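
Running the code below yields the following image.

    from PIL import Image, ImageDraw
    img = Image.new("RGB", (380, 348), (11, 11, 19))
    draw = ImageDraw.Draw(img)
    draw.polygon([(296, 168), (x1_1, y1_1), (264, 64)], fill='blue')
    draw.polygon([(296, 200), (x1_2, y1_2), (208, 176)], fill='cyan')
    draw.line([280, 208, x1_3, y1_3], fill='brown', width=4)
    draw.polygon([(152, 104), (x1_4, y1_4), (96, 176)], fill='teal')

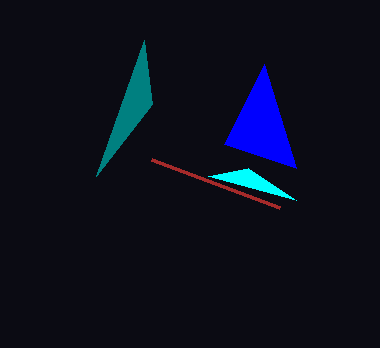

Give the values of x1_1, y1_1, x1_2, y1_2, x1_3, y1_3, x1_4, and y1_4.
x1_1 = 224
y1_1 = 144
x1_2 = 248
y1_2 = 168
x1_3 = 152
y1_3 = 160
x1_4 = 144
y1_4 = 40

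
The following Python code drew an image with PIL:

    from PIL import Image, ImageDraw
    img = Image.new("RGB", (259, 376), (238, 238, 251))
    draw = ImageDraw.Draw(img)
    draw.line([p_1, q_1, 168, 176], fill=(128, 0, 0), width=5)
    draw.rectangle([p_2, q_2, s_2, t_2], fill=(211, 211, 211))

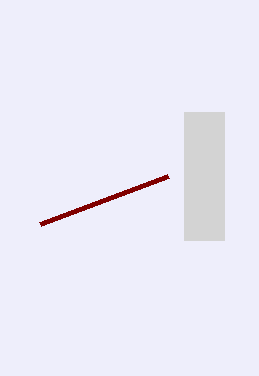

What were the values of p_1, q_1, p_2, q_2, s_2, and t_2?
p_1 = 40; q_1 = 224; p_2 = 184; q_2 = 112; s_2 = 224; t_2 = 240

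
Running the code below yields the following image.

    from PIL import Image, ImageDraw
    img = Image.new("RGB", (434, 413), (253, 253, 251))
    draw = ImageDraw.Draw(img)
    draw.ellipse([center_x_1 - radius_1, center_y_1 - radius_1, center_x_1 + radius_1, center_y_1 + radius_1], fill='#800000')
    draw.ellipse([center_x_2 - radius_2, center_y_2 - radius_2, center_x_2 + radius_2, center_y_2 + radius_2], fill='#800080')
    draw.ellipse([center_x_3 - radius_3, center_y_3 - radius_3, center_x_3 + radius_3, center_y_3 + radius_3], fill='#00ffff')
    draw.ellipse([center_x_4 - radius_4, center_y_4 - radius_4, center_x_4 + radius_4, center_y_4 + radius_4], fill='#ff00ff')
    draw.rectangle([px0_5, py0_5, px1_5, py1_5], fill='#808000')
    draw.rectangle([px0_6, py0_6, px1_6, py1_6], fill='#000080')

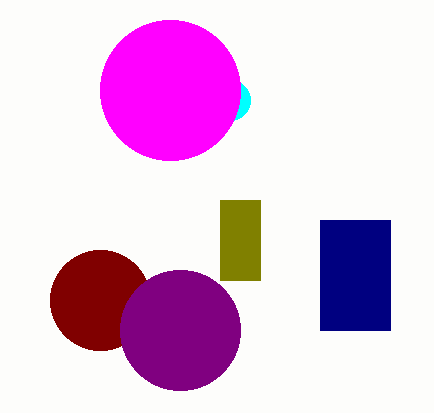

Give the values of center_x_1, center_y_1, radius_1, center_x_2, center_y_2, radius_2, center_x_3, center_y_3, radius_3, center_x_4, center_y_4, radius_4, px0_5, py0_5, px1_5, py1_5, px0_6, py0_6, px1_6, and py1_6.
center_x_1 = 100
center_y_1 = 300
radius_1 = 50
center_x_2 = 180
center_y_2 = 330
radius_2 = 60
center_x_3 = 230
center_y_3 = 100
radius_3 = 20
center_x_4 = 170
center_y_4 = 90
radius_4 = 70
px0_5 = 220
py0_5 = 200
px1_5 = 260
py1_5 = 280
px0_6 = 320
py0_6 = 220
px1_6 = 390
py1_6 = 330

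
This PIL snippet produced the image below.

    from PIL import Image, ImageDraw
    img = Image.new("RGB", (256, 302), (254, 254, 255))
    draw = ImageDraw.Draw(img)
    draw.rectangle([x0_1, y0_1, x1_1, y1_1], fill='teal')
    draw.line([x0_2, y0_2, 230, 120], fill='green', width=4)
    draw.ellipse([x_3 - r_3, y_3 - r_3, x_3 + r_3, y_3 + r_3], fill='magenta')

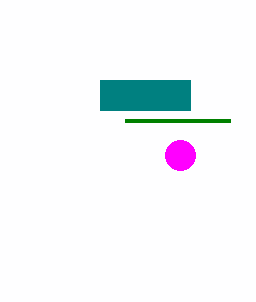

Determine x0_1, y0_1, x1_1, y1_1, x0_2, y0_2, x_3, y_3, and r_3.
x0_1 = 100, y0_1 = 80, x1_1 = 190, y1_1 = 110, x0_2 = 125, y0_2 = 120, x_3 = 180, y_3 = 155, r_3 = 15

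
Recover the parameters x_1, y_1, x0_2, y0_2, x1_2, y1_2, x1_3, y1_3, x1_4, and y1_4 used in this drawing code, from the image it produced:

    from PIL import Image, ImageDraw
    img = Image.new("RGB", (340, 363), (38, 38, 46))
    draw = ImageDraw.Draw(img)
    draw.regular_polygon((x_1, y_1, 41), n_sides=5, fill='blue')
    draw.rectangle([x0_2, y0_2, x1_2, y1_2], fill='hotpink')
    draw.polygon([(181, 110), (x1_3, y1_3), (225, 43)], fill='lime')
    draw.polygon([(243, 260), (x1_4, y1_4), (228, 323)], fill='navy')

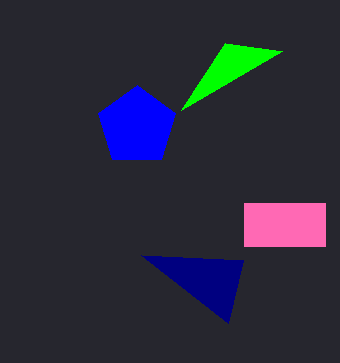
x_1 = 137; y_1 = 126; x0_2 = 244; y0_2 = 203; x1_2 = 325; y1_2 = 246; x1_3 = 282; y1_3 = 51; x1_4 = 141; y1_4 = 255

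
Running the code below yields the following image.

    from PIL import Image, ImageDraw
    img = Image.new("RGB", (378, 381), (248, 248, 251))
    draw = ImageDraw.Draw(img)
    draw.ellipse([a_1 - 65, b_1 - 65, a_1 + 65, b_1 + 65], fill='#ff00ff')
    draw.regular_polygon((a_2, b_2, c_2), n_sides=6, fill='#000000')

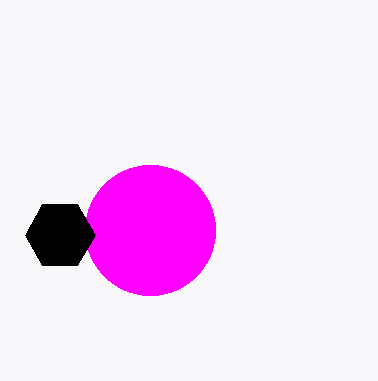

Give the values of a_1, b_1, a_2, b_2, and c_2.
a_1 = 150; b_1 = 230; a_2 = 60; b_2 = 235; c_2 = 35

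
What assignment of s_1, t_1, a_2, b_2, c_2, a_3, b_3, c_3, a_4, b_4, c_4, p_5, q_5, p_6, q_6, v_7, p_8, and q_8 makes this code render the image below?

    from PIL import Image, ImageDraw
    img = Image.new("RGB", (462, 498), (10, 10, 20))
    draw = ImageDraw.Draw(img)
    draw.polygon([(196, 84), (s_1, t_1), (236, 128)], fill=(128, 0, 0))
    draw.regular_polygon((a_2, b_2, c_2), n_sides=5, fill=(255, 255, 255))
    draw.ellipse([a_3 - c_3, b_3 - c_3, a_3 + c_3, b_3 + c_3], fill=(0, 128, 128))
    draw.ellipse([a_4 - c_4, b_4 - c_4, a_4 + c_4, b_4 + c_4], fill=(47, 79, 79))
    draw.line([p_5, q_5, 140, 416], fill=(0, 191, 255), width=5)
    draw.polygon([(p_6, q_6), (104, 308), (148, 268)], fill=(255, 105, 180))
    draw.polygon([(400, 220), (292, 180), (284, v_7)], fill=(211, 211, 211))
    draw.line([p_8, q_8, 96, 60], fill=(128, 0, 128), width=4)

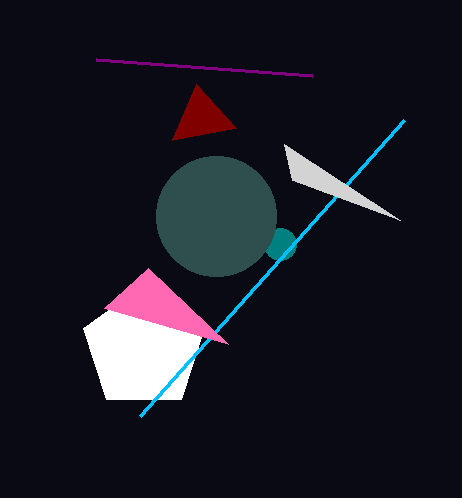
s_1 = 172
t_1 = 140
a_2 = 144
b_2 = 348
c_2 = 64
a_3 = 280
b_3 = 244
c_3 = 16
a_4 = 216
b_4 = 216
c_4 = 60
p_5 = 404
q_5 = 120
p_6 = 228
q_6 = 344
v_7 = 144
p_8 = 312
q_8 = 76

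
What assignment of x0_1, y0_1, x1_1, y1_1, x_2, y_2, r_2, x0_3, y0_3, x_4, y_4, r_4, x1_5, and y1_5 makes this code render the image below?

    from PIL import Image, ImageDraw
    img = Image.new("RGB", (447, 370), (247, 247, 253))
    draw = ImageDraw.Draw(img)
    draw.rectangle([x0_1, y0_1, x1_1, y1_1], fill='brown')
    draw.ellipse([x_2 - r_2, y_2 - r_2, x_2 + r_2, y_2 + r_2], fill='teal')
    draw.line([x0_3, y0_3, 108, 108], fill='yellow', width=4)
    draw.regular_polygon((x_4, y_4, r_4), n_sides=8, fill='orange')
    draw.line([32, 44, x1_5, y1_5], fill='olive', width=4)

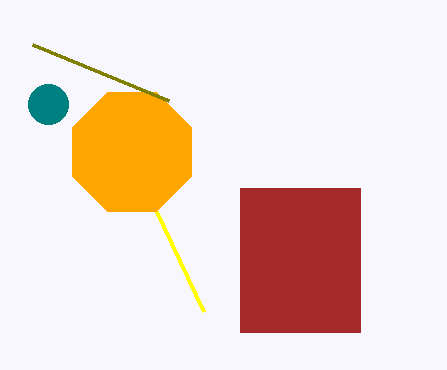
x0_1 = 240
y0_1 = 188
x1_1 = 360
y1_1 = 332
x_2 = 48
y_2 = 104
r_2 = 20
x0_3 = 204
y0_3 = 312
x_4 = 132
y_4 = 152
r_4 = 64
x1_5 = 168
y1_5 = 100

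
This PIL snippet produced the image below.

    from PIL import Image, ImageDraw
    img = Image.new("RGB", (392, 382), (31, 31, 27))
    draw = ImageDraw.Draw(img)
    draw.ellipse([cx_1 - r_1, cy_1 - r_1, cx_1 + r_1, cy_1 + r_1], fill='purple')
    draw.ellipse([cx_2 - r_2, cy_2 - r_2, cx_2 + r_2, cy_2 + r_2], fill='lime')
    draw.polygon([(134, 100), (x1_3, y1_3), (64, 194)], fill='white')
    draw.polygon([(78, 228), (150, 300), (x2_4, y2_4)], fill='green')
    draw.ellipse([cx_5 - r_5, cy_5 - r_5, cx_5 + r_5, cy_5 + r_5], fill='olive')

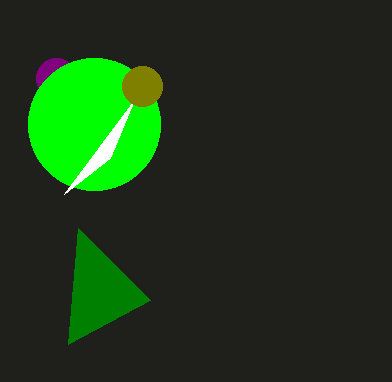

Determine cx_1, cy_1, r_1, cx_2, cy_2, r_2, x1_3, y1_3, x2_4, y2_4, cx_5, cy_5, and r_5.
cx_1 = 56; cy_1 = 78; r_1 = 20; cx_2 = 94; cy_2 = 124; r_2 = 66; x1_3 = 110; y1_3 = 158; x2_4 = 68; y2_4 = 344; cx_5 = 142; cy_5 = 86; r_5 = 20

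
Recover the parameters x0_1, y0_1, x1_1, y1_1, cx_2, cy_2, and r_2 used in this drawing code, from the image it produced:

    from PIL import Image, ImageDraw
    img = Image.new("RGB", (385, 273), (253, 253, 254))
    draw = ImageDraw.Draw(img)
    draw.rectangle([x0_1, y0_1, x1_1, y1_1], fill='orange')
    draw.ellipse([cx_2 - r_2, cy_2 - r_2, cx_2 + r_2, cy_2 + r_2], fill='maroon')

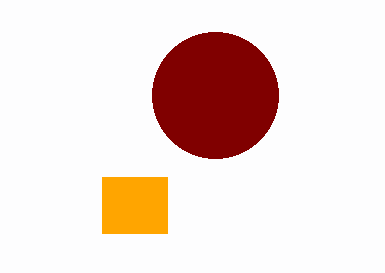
x0_1 = 102
y0_1 = 177
x1_1 = 167
y1_1 = 233
cx_2 = 215
cy_2 = 95
r_2 = 63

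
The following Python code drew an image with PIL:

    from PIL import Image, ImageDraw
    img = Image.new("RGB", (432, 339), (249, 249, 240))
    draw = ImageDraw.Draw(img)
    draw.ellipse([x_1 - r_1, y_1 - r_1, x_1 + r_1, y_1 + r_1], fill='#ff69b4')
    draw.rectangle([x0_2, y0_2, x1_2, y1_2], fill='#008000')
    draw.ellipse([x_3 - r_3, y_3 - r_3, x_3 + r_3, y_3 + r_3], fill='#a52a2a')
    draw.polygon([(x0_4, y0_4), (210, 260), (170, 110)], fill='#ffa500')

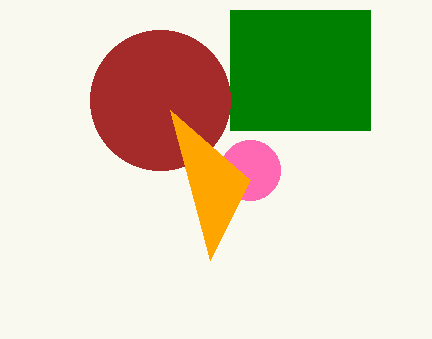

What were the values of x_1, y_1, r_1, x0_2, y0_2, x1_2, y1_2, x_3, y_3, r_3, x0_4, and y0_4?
x_1 = 250; y_1 = 170; r_1 = 30; x0_2 = 230; y0_2 = 10; x1_2 = 370; y1_2 = 130; x_3 = 160; y_3 = 100; r_3 = 70; x0_4 = 250; y0_4 = 180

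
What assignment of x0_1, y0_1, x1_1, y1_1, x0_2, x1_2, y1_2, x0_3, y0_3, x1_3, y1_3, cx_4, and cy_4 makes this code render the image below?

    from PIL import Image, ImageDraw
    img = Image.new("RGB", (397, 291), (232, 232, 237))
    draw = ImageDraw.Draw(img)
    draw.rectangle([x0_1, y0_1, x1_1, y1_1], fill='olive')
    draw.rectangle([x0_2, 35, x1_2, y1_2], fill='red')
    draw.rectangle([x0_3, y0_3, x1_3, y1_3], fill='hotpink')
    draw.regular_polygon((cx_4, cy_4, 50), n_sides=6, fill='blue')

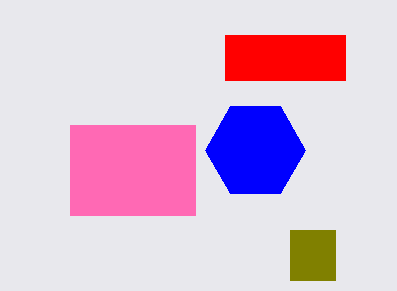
x0_1 = 290; y0_1 = 230; x1_1 = 335; y1_1 = 280; x0_2 = 225; x1_2 = 345; y1_2 = 80; x0_3 = 70; y0_3 = 125; x1_3 = 195; y1_3 = 215; cx_4 = 255; cy_4 = 150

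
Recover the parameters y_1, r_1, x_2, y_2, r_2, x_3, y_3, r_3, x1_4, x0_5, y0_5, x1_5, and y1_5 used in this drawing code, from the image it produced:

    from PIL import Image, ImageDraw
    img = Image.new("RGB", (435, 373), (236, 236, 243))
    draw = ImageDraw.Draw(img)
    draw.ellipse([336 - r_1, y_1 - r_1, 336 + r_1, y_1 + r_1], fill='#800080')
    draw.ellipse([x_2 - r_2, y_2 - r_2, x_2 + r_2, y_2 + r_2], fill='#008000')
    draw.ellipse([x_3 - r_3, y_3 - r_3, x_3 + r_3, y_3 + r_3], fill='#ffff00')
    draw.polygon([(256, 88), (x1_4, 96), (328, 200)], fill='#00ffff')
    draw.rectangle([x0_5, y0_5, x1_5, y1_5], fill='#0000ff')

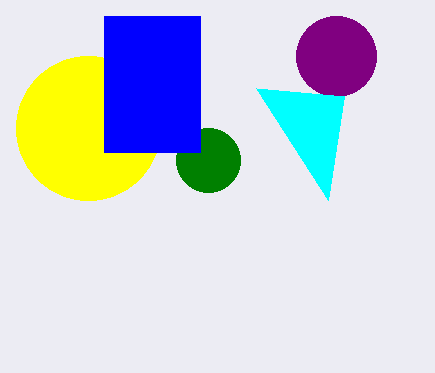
y_1 = 56; r_1 = 40; x_2 = 208; y_2 = 160; r_2 = 32; x_3 = 88; y_3 = 128; r_3 = 72; x1_4 = 344; x0_5 = 104; y0_5 = 16; x1_5 = 200; y1_5 = 152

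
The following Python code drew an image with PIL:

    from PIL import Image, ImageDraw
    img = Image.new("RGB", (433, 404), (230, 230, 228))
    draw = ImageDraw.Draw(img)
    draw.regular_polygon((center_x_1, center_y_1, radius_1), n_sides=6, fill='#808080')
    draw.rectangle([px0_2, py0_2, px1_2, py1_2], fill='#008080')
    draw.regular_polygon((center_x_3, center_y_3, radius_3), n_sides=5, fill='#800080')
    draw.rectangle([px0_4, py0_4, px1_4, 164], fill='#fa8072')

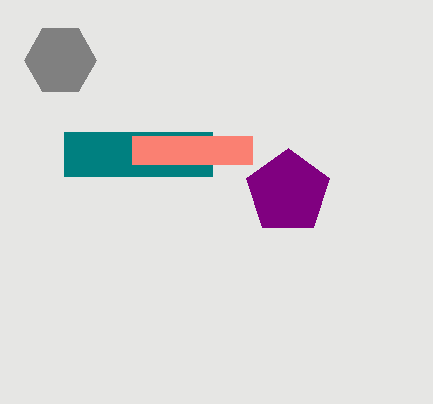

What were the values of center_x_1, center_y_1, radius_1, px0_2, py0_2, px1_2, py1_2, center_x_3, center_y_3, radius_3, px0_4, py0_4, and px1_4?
center_x_1 = 60
center_y_1 = 60
radius_1 = 36
px0_2 = 64
py0_2 = 132
px1_2 = 212
py1_2 = 176
center_x_3 = 288
center_y_3 = 192
radius_3 = 44
px0_4 = 132
py0_4 = 136
px1_4 = 252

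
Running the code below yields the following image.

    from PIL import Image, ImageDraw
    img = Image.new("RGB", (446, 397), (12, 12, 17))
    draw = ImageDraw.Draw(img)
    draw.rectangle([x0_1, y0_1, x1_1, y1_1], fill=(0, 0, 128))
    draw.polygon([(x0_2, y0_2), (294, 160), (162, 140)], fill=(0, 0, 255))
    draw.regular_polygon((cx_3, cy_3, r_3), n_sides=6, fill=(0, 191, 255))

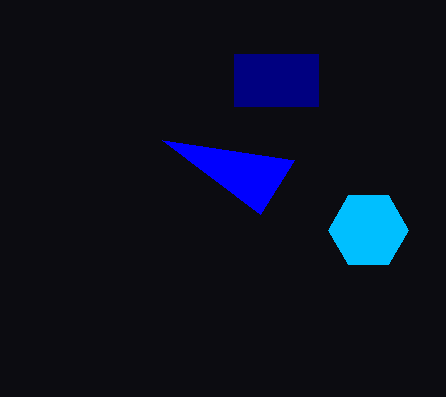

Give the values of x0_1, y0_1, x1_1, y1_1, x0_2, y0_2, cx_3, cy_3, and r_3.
x0_1 = 234, y0_1 = 54, x1_1 = 318, y1_1 = 106, x0_2 = 260, y0_2 = 214, cx_3 = 368, cy_3 = 230, r_3 = 40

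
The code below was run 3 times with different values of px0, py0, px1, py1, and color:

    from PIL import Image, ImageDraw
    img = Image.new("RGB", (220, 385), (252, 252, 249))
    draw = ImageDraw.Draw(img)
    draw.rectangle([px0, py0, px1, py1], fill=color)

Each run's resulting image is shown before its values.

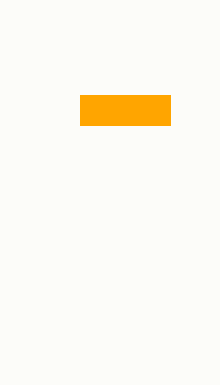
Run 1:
px0 = 80
py0 = 95
px1 = 170
py1 = 125
color = 'orange'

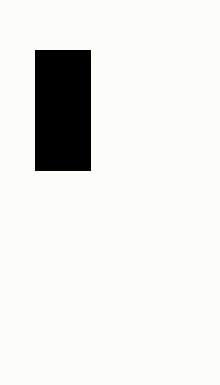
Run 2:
px0 = 35
py0 = 50
px1 = 90
py1 = 170
color = 'black'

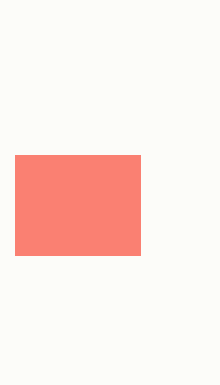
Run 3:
px0 = 15; py0 = 155; px1 = 140; py1 = 255; color = 'salmon'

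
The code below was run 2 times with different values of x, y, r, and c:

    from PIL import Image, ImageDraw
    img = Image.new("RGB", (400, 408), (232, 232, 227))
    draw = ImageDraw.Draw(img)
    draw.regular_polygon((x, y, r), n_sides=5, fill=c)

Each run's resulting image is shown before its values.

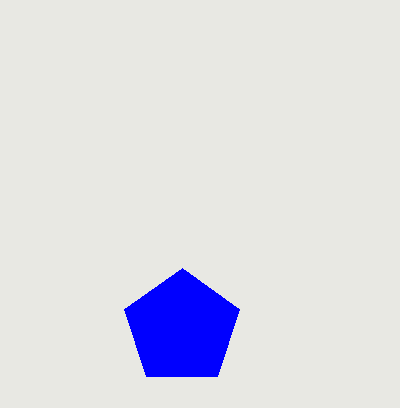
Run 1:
x = 182, y = 328, r = 60, c = 'blue'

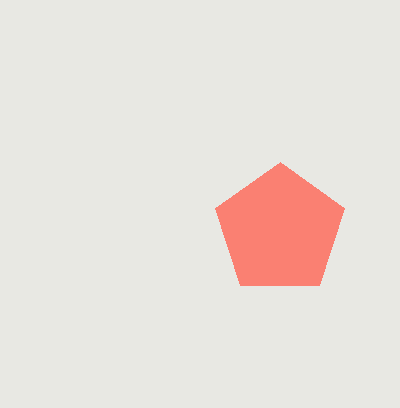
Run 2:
x = 280
y = 230
r = 68
c = 'salmon'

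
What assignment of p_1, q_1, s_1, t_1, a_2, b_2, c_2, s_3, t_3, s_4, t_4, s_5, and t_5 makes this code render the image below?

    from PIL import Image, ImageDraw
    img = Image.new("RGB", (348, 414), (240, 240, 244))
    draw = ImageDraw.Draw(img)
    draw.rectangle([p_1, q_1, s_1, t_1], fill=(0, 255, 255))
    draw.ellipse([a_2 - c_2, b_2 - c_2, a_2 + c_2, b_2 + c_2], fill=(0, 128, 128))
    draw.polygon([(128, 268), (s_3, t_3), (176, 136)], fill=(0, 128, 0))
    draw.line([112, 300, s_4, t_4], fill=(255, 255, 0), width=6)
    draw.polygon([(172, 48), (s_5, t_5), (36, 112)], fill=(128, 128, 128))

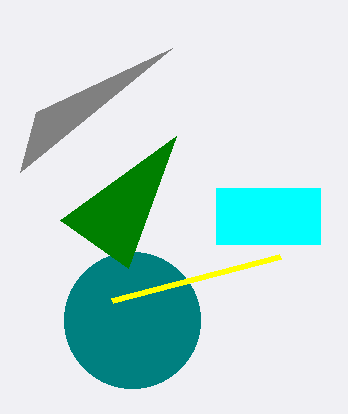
p_1 = 216
q_1 = 188
s_1 = 320
t_1 = 244
a_2 = 132
b_2 = 320
c_2 = 68
s_3 = 60
t_3 = 220
s_4 = 280
t_4 = 256
s_5 = 20
t_5 = 172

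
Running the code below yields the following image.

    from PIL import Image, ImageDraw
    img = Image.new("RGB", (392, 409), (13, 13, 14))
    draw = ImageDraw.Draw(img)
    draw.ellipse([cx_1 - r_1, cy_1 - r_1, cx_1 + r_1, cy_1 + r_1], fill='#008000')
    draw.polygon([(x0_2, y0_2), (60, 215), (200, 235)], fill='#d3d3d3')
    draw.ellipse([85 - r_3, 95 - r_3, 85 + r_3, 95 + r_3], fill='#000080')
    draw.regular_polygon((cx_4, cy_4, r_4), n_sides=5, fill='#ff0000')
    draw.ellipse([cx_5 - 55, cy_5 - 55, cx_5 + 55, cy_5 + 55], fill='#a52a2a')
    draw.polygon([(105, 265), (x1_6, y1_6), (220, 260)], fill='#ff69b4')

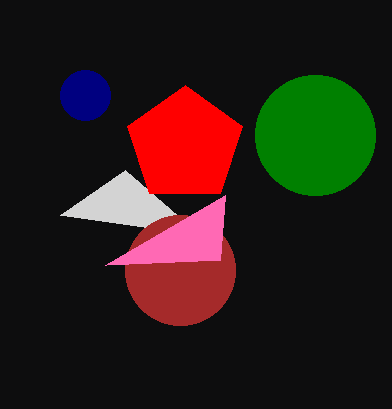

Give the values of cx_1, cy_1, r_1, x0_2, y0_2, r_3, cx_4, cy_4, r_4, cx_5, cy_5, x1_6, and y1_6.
cx_1 = 315; cy_1 = 135; r_1 = 60; x0_2 = 125; y0_2 = 170; r_3 = 25; cx_4 = 185; cy_4 = 145; r_4 = 60; cx_5 = 180; cy_5 = 270; x1_6 = 225; y1_6 = 195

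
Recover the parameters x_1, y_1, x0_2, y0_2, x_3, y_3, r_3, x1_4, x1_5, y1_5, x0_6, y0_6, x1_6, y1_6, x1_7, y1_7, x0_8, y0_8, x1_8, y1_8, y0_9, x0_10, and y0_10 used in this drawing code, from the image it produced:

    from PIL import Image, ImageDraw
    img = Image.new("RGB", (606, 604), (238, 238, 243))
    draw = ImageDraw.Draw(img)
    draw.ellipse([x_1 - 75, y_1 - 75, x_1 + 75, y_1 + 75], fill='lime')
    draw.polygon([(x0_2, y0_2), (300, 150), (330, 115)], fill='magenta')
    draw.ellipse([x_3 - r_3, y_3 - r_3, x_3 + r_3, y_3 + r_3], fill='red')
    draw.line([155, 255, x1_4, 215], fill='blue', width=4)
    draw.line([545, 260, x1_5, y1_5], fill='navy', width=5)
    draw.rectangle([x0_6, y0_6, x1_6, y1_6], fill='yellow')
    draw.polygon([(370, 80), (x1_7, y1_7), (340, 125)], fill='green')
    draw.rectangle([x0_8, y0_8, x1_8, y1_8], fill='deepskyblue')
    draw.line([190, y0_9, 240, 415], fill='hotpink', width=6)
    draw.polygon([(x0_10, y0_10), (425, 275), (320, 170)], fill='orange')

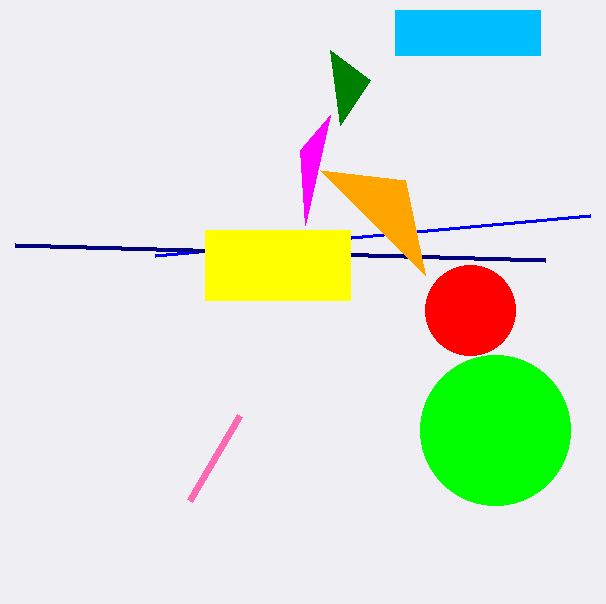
x_1 = 495, y_1 = 430, x0_2 = 305, y0_2 = 225, x_3 = 470, y_3 = 310, r_3 = 45, x1_4 = 590, x1_5 = 15, y1_5 = 245, x0_6 = 205, y0_6 = 230, x1_6 = 350, y1_6 = 300, x1_7 = 330, y1_7 = 50, x0_8 = 395, y0_8 = 10, x1_8 = 540, y1_8 = 55, y0_9 = 500, x0_10 = 405, y0_10 = 180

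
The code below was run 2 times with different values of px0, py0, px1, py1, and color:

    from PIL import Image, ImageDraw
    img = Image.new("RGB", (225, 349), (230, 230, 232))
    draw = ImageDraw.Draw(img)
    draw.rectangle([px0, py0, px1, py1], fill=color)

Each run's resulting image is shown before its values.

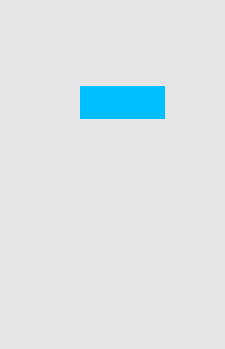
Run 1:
px0 = 80
py0 = 86
px1 = 164
py1 = 118
color = 'deepskyblue'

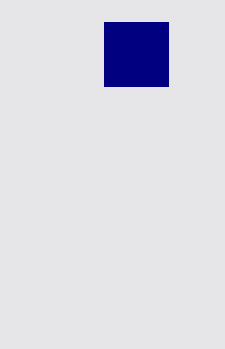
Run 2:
px0 = 104
py0 = 22
px1 = 168
py1 = 86
color = 'navy'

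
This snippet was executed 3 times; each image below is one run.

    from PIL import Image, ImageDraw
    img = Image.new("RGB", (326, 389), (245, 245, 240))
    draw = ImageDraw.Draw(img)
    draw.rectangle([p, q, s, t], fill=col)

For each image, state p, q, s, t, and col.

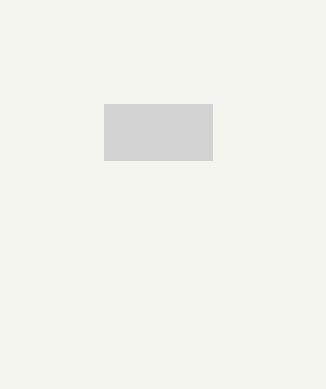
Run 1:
p = 104
q = 104
s = 212
t = 160
col = 'lightgray'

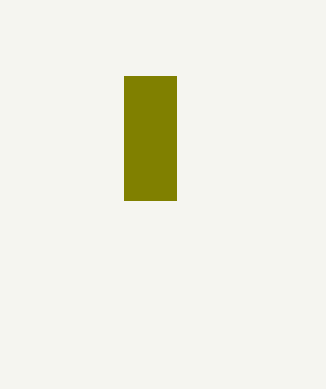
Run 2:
p = 124, q = 76, s = 176, t = 200, col = 'olive'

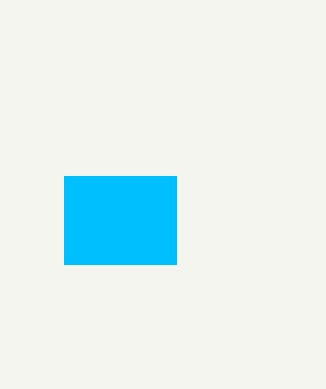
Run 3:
p = 64, q = 176, s = 176, t = 264, col = 'deepskyblue'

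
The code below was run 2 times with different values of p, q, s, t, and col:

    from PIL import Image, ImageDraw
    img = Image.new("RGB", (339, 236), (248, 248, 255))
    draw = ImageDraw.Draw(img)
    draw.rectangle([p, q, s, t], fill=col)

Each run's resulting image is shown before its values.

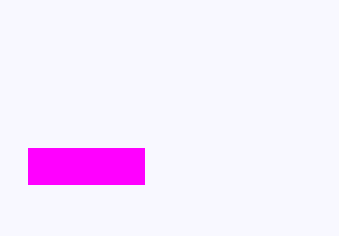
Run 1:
p = 28
q = 148
s = 144
t = 184
col = 'magenta'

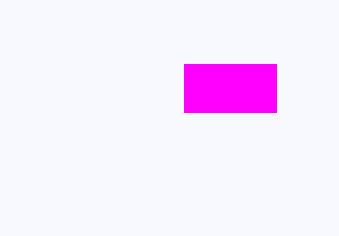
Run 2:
p = 184; q = 64; s = 276; t = 112; col = 'magenta'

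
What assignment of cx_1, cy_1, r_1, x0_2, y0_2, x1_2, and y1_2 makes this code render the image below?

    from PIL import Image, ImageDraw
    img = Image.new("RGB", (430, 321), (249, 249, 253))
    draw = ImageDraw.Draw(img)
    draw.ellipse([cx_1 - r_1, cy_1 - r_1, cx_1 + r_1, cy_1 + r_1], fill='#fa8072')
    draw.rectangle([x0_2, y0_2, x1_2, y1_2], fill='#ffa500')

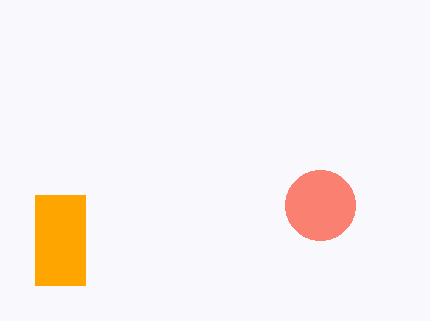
cx_1 = 320, cy_1 = 205, r_1 = 35, x0_2 = 35, y0_2 = 195, x1_2 = 85, y1_2 = 285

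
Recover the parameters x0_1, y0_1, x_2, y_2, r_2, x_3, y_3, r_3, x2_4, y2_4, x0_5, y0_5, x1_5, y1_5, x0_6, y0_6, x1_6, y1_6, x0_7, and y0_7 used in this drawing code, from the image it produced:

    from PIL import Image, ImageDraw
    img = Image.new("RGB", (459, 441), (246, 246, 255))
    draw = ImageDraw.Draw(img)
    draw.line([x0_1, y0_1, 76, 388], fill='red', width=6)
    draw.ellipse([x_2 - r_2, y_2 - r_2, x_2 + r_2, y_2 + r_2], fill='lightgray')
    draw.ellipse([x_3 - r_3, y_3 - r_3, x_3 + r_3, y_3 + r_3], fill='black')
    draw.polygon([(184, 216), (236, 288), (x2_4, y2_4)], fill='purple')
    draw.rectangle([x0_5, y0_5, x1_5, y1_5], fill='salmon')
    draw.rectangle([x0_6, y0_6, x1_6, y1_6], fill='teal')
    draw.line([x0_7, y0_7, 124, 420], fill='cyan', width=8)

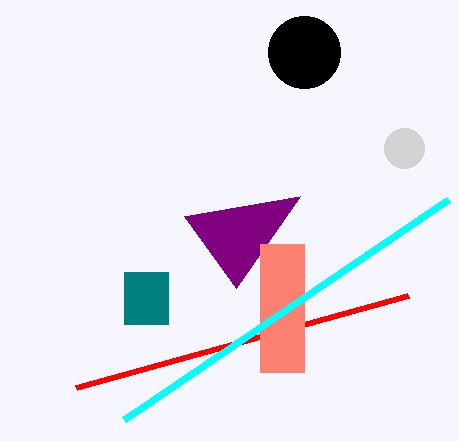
x0_1 = 408
y0_1 = 296
x_2 = 404
y_2 = 148
r_2 = 20
x_3 = 304
y_3 = 52
r_3 = 36
x2_4 = 300
y2_4 = 196
x0_5 = 260
y0_5 = 244
x1_5 = 304
y1_5 = 372
x0_6 = 124
y0_6 = 272
x1_6 = 168
y1_6 = 324
x0_7 = 448
y0_7 = 200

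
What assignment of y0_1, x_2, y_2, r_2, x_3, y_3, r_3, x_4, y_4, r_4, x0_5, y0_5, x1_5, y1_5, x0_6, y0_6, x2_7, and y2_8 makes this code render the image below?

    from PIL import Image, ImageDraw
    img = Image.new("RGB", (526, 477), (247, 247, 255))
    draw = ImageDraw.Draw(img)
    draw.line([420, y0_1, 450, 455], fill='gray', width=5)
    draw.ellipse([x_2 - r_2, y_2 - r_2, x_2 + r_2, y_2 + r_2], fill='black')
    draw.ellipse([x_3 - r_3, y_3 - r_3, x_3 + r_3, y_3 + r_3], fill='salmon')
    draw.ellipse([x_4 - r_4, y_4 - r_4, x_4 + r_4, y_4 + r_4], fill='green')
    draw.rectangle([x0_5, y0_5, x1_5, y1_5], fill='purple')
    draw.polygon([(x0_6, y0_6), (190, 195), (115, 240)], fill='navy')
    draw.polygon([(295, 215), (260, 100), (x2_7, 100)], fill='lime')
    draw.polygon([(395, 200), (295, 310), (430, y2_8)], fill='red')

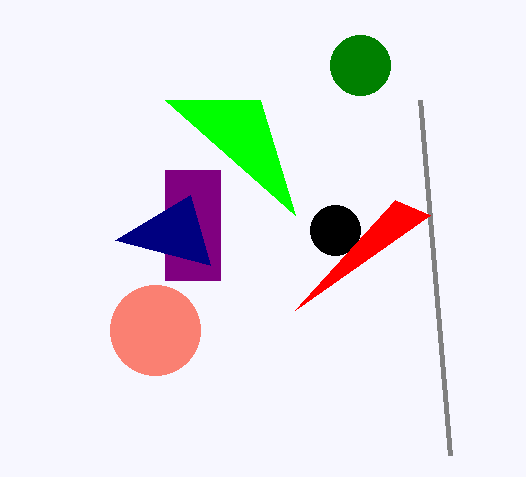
y0_1 = 100
x_2 = 335
y_2 = 230
r_2 = 25
x_3 = 155
y_3 = 330
r_3 = 45
x_4 = 360
y_4 = 65
r_4 = 30
x0_5 = 165
y0_5 = 170
x1_5 = 220
y1_5 = 280
x0_6 = 210
y0_6 = 265
x2_7 = 165
y2_8 = 215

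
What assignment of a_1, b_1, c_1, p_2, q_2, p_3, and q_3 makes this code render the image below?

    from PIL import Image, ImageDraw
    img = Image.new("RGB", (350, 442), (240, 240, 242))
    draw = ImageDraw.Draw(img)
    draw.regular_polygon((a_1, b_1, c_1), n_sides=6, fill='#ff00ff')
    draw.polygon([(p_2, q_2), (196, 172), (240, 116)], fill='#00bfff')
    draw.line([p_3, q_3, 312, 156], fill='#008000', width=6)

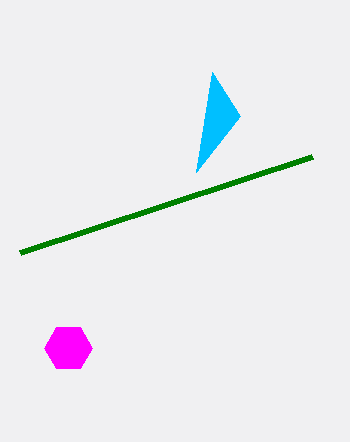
a_1 = 68, b_1 = 348, c_1 = 24, p_2 = 212, q_2 = 72, p_3 = 20, q_3 = 252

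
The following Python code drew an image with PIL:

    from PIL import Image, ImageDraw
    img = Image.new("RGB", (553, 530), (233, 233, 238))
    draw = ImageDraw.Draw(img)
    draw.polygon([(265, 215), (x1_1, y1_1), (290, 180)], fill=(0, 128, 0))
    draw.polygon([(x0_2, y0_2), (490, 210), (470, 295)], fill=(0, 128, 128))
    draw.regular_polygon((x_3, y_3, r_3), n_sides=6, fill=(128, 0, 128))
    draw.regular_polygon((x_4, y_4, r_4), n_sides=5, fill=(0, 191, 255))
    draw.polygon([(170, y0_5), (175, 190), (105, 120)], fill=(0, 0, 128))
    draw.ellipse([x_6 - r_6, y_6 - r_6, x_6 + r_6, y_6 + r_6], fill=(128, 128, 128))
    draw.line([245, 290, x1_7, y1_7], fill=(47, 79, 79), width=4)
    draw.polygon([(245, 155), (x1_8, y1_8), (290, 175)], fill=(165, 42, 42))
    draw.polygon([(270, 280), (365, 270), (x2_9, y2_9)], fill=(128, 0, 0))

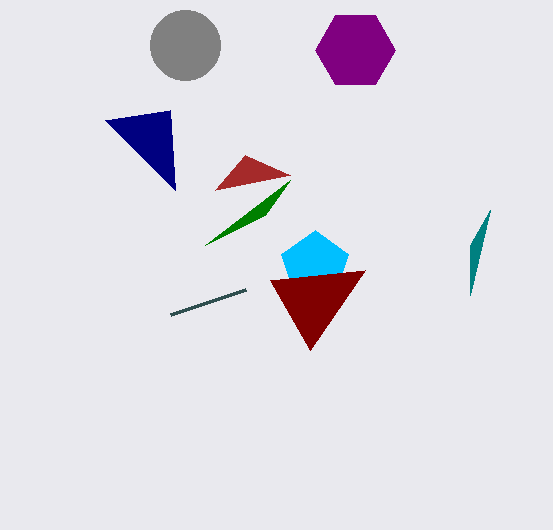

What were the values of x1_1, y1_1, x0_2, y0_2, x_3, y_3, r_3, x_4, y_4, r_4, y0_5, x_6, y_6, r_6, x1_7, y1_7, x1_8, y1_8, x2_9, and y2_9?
x1_1 = 205, y1_1 = 245, x0_2 = 470, y0_2 = 245, x_3 = 355, y_3 = 50, r_3 = 40, x_4 = 315, y_4 = 265, r_4 = 35, y0_5 = 110, x_6 = 185, y_6 = 45, r_6 = 35, x1_7 = 170, y1_7 = 315, x1_8 = 215, y1_8 = 190, x2_9 = 310, y2_9 = 350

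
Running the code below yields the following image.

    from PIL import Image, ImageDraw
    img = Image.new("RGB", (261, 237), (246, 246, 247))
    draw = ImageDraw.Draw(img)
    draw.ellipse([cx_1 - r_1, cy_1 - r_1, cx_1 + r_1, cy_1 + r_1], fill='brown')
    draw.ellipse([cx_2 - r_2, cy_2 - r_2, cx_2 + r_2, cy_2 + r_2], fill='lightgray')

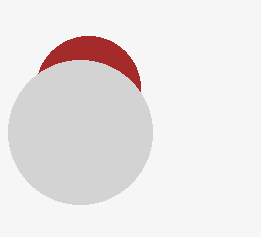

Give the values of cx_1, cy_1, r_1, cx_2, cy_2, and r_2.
cx_1 = 88
cy_1 = 88
r_1 = 52
cx_2 = 80
cy_2 = 132
r_2 = 72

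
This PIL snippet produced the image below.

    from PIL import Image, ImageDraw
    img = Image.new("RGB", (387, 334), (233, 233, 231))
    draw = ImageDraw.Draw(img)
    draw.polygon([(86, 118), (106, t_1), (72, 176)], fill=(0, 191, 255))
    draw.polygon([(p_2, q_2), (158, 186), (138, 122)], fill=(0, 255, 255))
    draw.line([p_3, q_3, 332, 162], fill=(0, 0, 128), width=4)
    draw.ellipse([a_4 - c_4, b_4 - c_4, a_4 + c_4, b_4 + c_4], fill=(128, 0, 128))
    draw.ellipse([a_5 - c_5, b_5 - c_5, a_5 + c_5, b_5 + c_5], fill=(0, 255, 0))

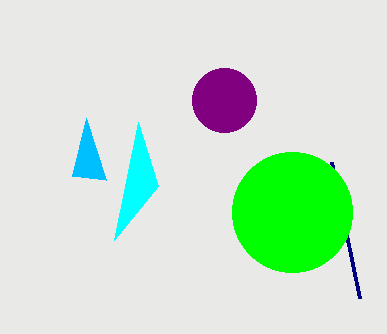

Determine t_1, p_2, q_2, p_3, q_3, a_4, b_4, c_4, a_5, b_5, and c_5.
t_1 = 180; p_2 = 114; q_2 = 240; p_3 = 360; q_3 = 298; a_4 = 224; b_4 = 100; c_4 = 32; a_5 = 292; b_5 = 212; c_5 = 60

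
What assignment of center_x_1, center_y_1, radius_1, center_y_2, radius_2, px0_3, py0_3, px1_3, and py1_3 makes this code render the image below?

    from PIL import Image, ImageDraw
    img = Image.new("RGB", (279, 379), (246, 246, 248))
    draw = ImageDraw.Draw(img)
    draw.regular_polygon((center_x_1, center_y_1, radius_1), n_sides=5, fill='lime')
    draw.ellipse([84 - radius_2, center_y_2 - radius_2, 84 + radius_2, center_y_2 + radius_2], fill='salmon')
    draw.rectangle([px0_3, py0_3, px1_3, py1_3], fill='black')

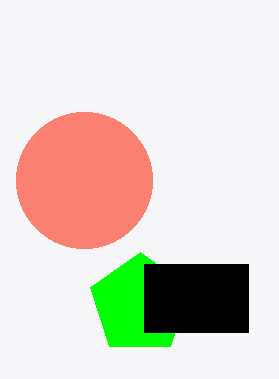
center_x_1 = 140; center_y_1 = 304; radius_1 = 52; center_y_2 = 180; radius_2 = 68; px0_3 = 144; py0_3 = 264; px1_3 = 248; py1_3 = 332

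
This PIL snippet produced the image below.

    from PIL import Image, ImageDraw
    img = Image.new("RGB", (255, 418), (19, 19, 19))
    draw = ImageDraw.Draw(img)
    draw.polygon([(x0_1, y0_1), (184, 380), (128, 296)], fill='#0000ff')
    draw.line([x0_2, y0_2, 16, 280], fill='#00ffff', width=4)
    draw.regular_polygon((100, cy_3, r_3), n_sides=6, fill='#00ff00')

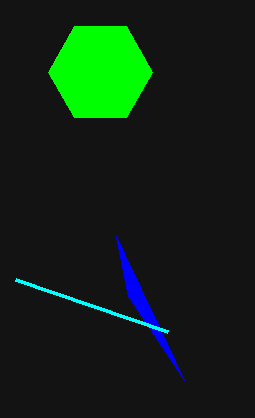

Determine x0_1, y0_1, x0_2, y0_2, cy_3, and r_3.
x0_1 = 116; y0_1 = 236; x0_2 = 168; y0_2 = 332; cy_3 = 72; r_3 = 52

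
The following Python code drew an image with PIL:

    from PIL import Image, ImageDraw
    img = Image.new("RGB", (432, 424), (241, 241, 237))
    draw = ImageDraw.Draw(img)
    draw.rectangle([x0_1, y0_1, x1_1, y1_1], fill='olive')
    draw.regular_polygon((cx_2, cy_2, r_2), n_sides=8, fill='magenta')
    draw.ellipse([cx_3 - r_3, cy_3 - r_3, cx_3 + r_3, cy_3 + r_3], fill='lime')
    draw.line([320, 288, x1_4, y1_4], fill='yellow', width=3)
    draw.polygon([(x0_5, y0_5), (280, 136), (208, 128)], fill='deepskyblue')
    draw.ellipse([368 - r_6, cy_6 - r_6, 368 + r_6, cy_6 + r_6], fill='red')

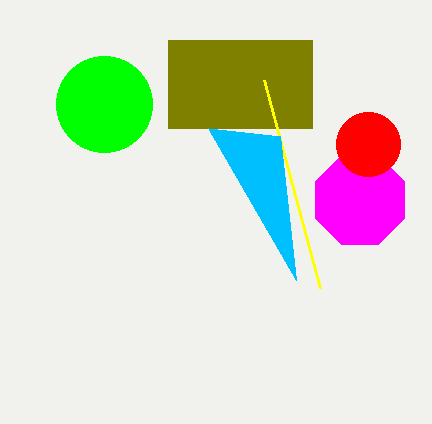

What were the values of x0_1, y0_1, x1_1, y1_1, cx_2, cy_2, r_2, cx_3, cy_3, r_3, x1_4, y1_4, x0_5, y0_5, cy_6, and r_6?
x0_1 = 168; y0_1 = 40; x1_1 = 312; y1_1 = 128; cx_2 = 360; cy_2 = 200; r_2 = 48; cx_3 = 104; cy_3 = 104; r_3 = 48; x1_4 = 264; y1_4 = 80; x0_5 = 296; y0_5 = 280; cy_6 = 144; r_6 = 32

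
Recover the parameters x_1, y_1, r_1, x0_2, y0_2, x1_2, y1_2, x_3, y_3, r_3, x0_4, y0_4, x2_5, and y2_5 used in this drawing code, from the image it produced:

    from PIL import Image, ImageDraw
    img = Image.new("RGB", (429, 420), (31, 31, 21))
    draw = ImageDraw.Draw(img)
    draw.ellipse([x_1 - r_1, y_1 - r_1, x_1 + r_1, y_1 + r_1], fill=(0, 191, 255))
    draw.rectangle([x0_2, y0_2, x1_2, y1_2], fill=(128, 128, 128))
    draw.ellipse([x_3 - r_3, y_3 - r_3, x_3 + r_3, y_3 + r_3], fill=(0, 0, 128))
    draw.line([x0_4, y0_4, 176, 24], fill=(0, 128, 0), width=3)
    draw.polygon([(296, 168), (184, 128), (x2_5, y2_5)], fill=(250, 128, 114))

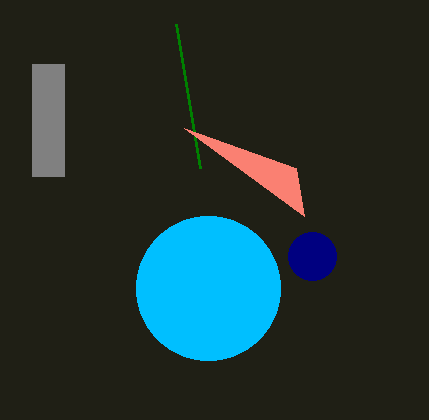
x_1 = 208; y_1 = 288; r_1 = 72; x0_2 = 32; y0_2 = 64; x1_2 = 64; y1_2 = 176; x_3 = 312; y_3 = 256; r_3 = 24; x0_4 = 200; y0_4 = 168; x2_5 = 304; y2_5 = 216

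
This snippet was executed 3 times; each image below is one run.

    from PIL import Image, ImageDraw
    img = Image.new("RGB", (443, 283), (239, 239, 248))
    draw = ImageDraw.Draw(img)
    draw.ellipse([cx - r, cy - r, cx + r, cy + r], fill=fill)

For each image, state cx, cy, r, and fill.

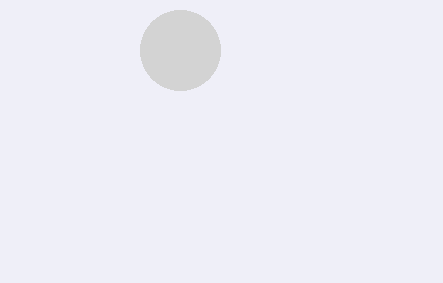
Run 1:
cx = 180; cy = 50; r = 40; fill = 'lightgray'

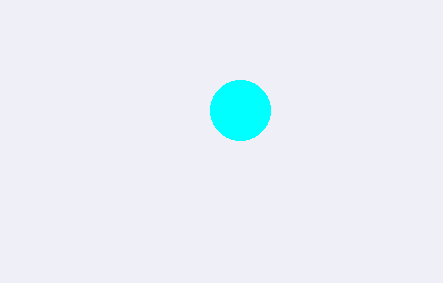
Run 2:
cx = 240; cy = 110; r = 30; fill = 'cyan'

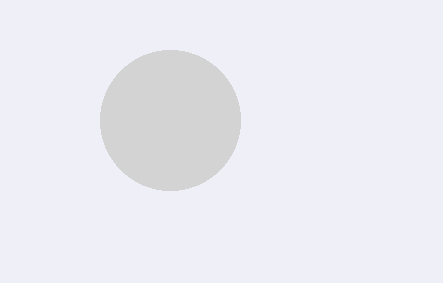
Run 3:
cx = 170, cy = 120, r = 70, fill = 'lightgray'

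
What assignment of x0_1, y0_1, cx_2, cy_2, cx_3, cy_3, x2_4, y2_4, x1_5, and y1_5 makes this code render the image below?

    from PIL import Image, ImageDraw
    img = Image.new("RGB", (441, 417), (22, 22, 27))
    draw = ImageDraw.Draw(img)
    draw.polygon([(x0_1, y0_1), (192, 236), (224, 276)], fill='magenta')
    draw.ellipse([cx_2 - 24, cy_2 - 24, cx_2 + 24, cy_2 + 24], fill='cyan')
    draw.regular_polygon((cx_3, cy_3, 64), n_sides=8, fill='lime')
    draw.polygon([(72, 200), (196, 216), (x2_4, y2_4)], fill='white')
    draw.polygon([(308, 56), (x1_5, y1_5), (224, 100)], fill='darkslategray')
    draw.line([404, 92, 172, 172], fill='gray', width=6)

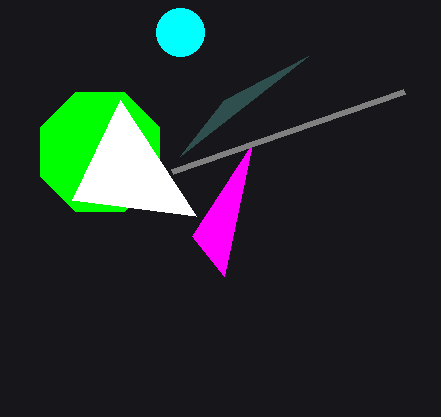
x0_1 = 252
y0_1 = 144
cx_2 = 180
cy_2 = 32
cx_3 = 100
cy_3 = 152
x2_4 = 120
y2_4 = 100
x1_5 = 180
y1_5 = 156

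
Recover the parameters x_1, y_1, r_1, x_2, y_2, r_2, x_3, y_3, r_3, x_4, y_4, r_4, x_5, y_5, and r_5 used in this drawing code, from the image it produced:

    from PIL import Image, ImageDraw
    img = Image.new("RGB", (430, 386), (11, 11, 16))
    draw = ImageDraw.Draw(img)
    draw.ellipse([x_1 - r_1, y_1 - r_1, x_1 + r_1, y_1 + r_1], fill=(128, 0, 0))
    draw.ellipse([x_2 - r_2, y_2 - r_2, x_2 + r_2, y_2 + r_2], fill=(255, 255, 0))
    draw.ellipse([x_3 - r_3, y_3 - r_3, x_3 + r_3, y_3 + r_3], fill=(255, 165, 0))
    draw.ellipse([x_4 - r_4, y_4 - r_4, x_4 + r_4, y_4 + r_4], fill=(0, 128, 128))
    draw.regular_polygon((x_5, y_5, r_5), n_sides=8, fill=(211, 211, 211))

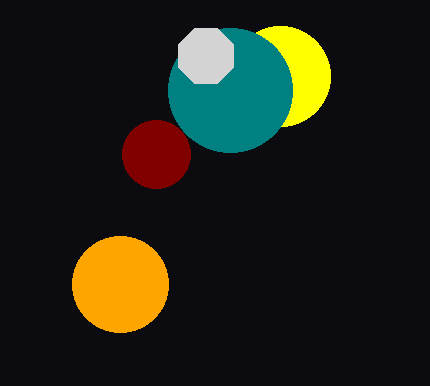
x_1 = 156
y_1 = 154
r_1 = 34
x_2 = 280
y_2 = 76
r_2 = 50
x_3 = 120
y_3 = 284
r_3 = 48
x_4 = 230
y_4 = 90
r_4 = 62
x_5 = 206
y_5 = 56
r_5 = 30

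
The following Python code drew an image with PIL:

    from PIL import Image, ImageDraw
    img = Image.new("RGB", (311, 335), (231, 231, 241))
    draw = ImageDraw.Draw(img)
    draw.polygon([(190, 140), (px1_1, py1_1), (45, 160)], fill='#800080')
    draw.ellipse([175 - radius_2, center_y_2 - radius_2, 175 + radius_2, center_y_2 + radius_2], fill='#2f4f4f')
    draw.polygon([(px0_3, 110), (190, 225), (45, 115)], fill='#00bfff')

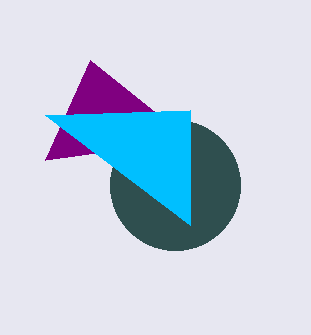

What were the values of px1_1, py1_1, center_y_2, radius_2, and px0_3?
px1_1 = 90; py1_1 = 60; center_y_2 = 185; radius_2 = 65; px0_3 = 190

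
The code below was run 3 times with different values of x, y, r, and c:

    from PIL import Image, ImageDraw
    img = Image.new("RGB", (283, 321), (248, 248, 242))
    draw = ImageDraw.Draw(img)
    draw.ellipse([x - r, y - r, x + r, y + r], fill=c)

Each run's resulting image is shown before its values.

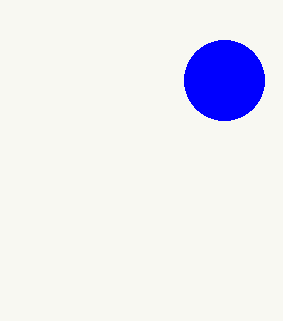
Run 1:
x = 224, y = 80, r = 40, c = 'blue'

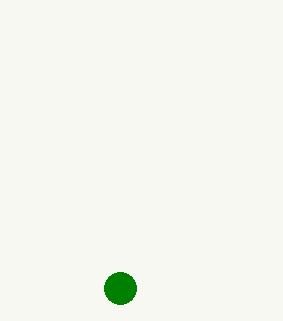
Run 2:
x = 120
y = 288
r = 16
c = 'green'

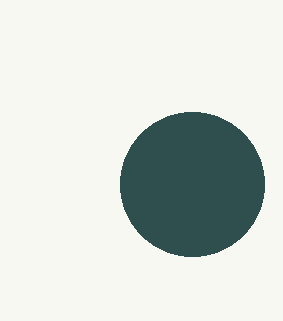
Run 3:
x = 192
y = 184
r = 72
c = 'darkslategray'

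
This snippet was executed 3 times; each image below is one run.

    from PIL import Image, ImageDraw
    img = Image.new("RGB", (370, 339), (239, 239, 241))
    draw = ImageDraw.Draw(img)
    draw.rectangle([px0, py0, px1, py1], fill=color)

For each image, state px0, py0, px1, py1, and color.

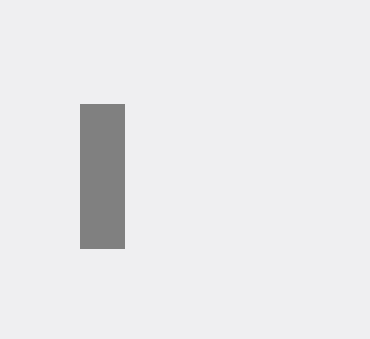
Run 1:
px0 = 80; py0 = 104; px1 = 124; py1 = 248; color = 'gray'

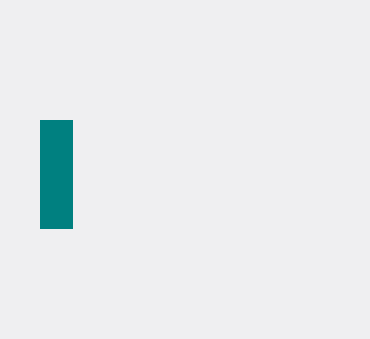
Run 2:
px0 = 40, py0 = 120, px1 = 72, py1 = 228, color = 'teal'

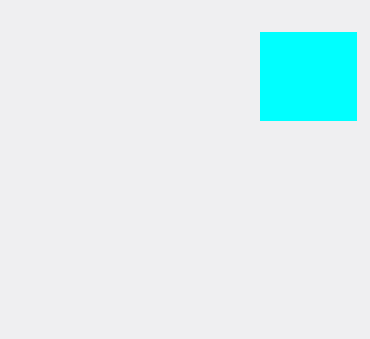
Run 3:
px0 = 260, py0 = 32, px1 = 356, py1 = 120, color = 'cyan'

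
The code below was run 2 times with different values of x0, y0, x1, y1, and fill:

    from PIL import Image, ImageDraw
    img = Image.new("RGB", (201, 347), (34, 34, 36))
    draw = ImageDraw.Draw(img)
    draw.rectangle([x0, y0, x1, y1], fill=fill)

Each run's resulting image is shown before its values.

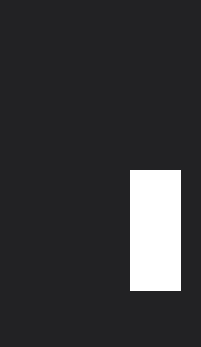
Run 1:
x0 = 130, y0 = 170, x1 = 180, y1 = 290, fill = 'white'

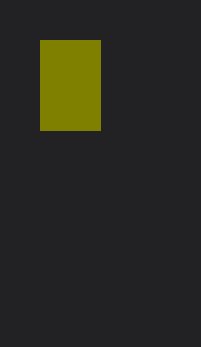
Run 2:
x0 = 40; y0 = 40; x1 = 100; y1 = 130; fill = 'olive'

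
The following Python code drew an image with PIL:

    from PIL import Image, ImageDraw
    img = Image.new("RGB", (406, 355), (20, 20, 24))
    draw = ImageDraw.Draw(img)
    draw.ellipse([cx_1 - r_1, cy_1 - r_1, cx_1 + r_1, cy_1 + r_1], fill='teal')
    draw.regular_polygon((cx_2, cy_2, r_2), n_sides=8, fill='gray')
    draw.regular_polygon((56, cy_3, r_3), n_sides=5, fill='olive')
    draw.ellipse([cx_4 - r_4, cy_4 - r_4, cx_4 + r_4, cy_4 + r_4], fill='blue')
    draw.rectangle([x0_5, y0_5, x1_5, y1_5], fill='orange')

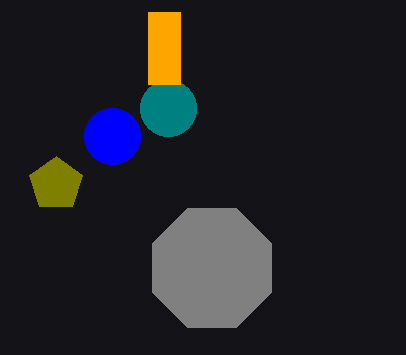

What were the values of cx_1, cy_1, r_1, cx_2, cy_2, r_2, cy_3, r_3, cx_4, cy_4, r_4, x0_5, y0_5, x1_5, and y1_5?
cx_1 = 168
cy_1 = 108
r_1 = 28
cx_2 = 212
cy_2 = 268
r_2 = 64
cy_3 = 184
r_3 = 28
cx_4 = 112
cy_4 = 136
r_4 = 28
x0_5 = 148
y0_5 = 12
x1_5 = 180
y1_5 = 84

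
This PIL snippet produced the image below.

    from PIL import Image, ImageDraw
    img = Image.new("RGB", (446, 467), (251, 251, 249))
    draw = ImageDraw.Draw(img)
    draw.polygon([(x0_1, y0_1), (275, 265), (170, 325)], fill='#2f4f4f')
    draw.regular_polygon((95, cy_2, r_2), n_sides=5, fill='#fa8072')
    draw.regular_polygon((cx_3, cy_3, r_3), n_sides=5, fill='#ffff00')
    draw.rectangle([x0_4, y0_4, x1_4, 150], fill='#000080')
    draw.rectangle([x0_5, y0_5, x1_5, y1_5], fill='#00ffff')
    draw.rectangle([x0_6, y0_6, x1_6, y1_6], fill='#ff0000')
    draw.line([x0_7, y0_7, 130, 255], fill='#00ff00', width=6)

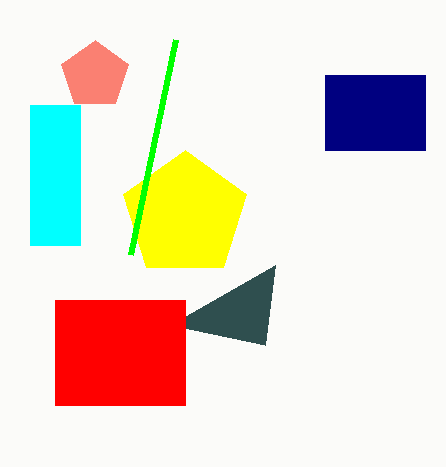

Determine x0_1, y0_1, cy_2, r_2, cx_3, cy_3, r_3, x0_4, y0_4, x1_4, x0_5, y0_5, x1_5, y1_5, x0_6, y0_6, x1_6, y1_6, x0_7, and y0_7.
x0_1 = 265, y0_1 = 345, cy_2 = 75, r_2 = 35, cx_3 = 185, cy_3 = 215, r_3 = 65, x0_4 = 325, y0_4 = 75, x1_4 = 425, x0_5 = 30, y0_5 = 105, x1_5 = 80, y1_5 = 245, x0_6 = 55, y0_6 = 300, x1_6 = 185, y1_6 = 405, x0_7 = 175, y0_7 = 40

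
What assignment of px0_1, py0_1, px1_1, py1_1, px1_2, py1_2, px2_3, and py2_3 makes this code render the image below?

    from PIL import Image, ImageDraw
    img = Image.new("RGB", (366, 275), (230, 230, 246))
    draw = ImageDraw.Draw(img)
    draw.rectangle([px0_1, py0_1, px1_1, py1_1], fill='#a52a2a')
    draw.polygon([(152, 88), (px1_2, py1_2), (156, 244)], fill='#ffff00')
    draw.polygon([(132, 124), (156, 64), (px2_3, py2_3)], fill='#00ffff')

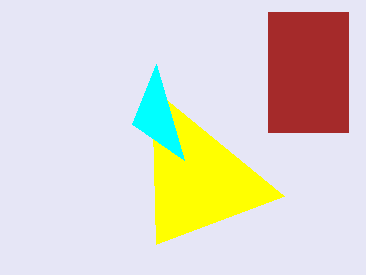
px0_1 = 268
py0_1 = 12
px1_1 = 348
py1_1 = 132
px1_2 = 284
py1_2 = 196
px2_3 = 184
py2_3 = 160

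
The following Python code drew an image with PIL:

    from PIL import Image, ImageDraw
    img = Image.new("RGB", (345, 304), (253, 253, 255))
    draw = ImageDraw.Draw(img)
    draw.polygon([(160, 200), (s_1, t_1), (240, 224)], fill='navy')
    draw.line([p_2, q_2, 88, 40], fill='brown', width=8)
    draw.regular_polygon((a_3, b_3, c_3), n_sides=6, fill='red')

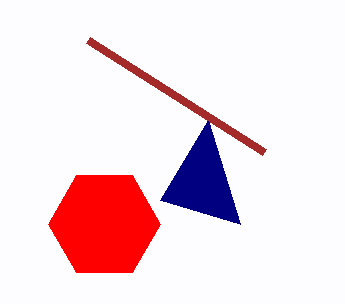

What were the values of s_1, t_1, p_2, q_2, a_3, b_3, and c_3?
s_1 = 208, t_1 = 120, p_2 = 264, q_2 = 152, a_3 = 104, b_3 = 224, c_3 = 56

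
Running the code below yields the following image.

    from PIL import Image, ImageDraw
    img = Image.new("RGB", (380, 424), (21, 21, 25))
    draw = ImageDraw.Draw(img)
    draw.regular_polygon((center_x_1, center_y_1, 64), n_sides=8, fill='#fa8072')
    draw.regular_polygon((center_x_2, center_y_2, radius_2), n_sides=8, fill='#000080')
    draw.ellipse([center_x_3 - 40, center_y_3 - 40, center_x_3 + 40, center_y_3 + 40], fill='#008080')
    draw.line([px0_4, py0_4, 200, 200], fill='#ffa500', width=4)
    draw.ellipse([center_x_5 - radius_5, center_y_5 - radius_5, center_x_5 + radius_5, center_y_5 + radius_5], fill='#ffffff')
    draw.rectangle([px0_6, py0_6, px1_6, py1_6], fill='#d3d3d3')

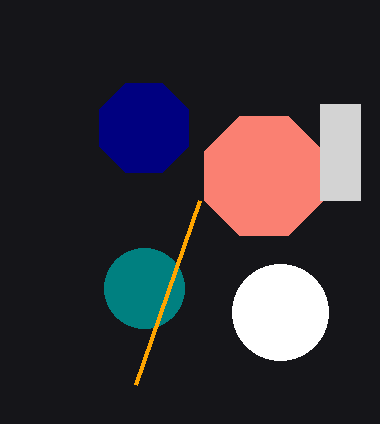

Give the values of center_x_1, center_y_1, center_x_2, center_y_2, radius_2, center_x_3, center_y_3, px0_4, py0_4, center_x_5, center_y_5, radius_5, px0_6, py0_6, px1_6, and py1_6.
center_x_1 = 264, center_y_1 = 176, center_x_2 = 144, center_y_2 = 128, radius_2 = 48, center_x_3 = 144, center_y_3 = 288, px0_4 = 136, py0_4 = 384, center_x_5 = 280, center_y_5 = 312, radius_5 = 48, px0_6 = 320, py0_6 = 104, px1_6 = 360, py1_6 = 200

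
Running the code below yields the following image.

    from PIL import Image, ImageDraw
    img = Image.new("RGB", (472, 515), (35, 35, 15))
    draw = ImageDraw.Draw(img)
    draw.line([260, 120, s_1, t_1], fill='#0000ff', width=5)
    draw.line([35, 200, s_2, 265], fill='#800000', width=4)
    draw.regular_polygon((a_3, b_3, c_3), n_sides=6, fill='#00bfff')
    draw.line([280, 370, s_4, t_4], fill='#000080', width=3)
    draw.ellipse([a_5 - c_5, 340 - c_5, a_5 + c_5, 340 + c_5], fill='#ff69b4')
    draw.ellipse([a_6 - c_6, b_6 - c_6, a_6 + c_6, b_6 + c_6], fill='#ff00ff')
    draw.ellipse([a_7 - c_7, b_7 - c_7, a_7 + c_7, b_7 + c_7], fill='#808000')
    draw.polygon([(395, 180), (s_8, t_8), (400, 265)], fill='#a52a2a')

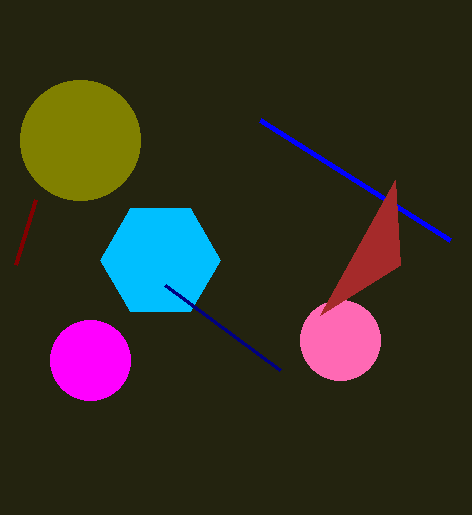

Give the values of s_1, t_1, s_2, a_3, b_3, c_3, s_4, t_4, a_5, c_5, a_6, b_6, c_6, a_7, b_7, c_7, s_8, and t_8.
s_1 = 450; t_1 = 240; s_2 = 15; a_3 = 160; b_3 = 260; c_3 = 60; s_4 = 165; t_4 = 285; a_5 = 340; c_5 = 40; a_6 = 90; b_6 = 360; c_6 = 40; a_7 = 80; b_7 = 140; c_7 = 60; s_8 = 320; t_8 = 315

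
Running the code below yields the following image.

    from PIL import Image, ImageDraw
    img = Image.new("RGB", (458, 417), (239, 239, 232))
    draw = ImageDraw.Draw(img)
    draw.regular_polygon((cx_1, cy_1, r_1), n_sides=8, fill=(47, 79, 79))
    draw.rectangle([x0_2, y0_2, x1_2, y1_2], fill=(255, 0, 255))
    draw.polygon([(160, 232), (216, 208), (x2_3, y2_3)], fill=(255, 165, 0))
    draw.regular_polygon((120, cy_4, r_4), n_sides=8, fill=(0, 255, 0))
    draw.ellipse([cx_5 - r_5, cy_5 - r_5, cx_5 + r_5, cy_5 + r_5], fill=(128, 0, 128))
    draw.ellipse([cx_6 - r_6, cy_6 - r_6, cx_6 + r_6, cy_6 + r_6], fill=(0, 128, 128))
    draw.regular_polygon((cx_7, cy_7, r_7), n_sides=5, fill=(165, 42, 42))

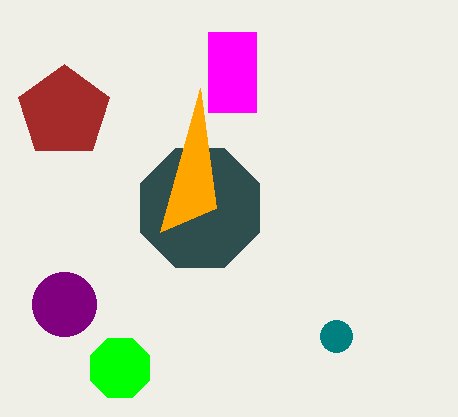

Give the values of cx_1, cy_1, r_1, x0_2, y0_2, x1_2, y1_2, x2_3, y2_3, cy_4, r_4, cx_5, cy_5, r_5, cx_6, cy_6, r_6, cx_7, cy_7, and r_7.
cx_1 = 200
cy_1 = 208
r_1 = 64
x0_2 = 208
y0_2 = 32
x1_2 = 256
y1_2 = 112
x2_3 = 200
y2_3 = 88
cy_4 = 368
r_4 = 32
cx_5 = 64
cy_5 = 304
r_5 = 32
cx_6 = 336
cy_6 = 336
r_6 = 16
cx_7 = 64
cy_7 = 112
r_7 = 48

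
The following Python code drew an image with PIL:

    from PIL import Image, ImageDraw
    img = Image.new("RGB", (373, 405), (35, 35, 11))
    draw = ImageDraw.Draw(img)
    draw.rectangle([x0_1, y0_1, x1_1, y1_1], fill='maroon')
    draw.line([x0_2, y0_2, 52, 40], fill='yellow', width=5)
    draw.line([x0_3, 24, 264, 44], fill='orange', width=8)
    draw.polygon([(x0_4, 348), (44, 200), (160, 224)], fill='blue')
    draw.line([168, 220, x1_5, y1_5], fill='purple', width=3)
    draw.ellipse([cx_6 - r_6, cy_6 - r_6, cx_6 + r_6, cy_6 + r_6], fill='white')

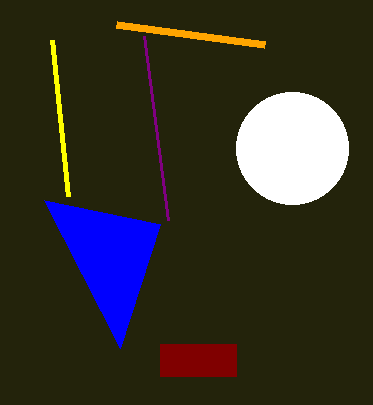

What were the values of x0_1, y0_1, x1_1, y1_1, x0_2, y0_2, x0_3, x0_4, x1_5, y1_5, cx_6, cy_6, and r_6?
x0_1 = 160; y0_1 = 344; x1_1 = 236; y1_1 = 376; x0_2 = 68; y0_2 = 196; x0_3 = 116; x0_4 = 120; x1_5 = 144; y1_5 = 36; cx_6 = 292; cy_6 = 148; r_6 = 56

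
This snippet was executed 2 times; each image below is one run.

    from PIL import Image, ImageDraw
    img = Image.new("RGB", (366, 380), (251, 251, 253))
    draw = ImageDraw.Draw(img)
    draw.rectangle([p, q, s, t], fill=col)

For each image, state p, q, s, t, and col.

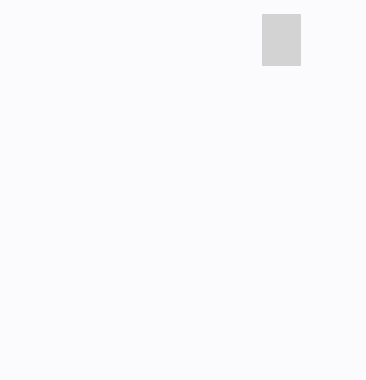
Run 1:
p = 262
q = 14
s = 300
t = 65
col = 'lightgray'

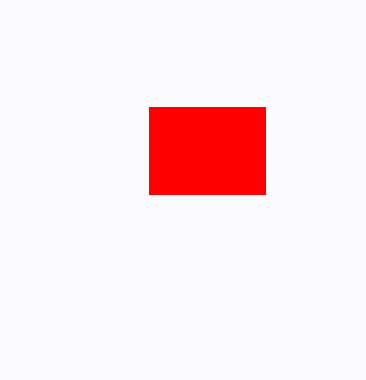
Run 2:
p = 149; q = 107; s = 265; t = 194; col = 'red'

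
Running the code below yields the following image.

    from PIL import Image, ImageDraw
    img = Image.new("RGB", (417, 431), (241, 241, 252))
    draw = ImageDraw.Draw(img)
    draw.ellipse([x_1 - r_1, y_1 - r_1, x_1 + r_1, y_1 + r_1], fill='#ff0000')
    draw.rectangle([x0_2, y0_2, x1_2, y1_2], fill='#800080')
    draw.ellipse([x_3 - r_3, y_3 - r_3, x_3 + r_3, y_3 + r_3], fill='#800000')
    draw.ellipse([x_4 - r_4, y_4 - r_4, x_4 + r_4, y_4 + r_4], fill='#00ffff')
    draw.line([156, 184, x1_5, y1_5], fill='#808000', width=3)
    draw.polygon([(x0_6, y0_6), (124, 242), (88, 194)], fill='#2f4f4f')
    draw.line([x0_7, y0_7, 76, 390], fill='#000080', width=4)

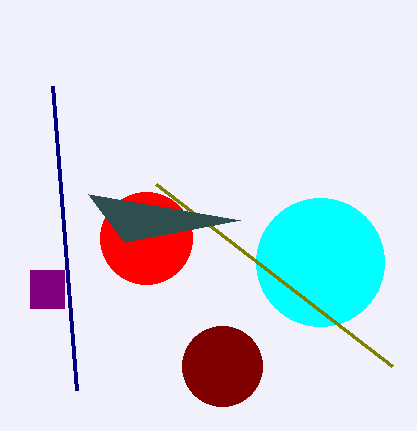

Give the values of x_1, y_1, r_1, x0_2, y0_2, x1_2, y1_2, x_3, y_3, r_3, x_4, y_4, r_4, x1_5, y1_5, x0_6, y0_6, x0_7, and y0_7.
x_1 = 146, y_1 = 238, r_1 = 46, x0_2 = 30, y0_2 = 270, x1_2 = 64, y1_2 = 308, x_3 = 222, y_3 = 366, r_3 = 40, x_4 = 320, y_4 = 262, r_4 = 64, x1_5 = 392, y1_5 = 366, x0_6 = 240, y0_6 = 220, x0_7 = 52, y0_7 = 86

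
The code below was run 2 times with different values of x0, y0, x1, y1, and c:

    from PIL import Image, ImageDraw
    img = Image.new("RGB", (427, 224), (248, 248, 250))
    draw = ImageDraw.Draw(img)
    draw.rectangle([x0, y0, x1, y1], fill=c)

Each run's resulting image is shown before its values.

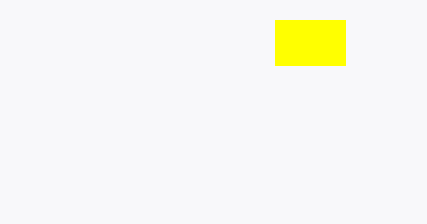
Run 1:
x0 = 275
y0 = 20
x1 = 345
y1 = 65
c = 'yellow'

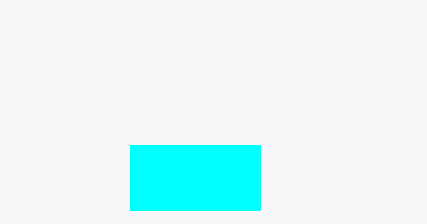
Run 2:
x0 = 130, y0 = 145, x1 = 260, y1 = 210, c = 'cyan'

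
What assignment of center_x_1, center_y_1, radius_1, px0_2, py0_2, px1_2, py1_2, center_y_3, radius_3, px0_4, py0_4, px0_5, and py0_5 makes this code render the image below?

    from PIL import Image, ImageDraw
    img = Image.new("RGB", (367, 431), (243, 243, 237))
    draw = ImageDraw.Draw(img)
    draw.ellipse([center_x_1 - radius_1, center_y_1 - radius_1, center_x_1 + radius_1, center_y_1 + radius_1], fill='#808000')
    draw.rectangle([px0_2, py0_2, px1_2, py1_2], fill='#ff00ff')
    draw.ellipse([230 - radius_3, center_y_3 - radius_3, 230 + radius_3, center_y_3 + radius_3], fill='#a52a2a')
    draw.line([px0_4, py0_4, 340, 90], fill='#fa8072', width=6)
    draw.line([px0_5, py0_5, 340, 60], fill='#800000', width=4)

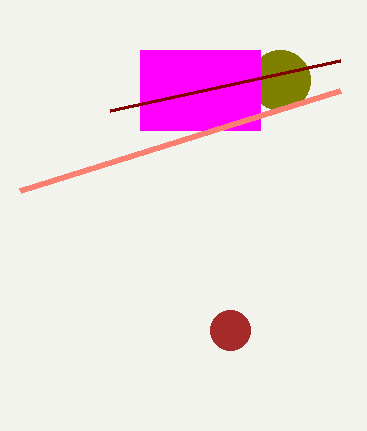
center_x_1 = 280
center_y_1 = 80
radius_1 = 30
px0_2 = 140
py0_2 = 50
px1_2 = 260
py1_2 = 130
center_y_3 = 330
radius_3 = 20
px0_4 = 20
py0_4 = 190
px0_5 = 110
py0_5 = 110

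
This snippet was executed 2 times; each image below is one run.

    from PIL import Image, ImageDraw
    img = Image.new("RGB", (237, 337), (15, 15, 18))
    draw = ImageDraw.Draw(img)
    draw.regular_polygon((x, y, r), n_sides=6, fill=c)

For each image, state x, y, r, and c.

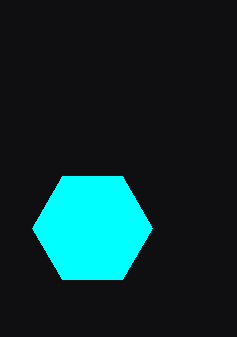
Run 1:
x = 92; y = 228; r = 60; c = 'cyan'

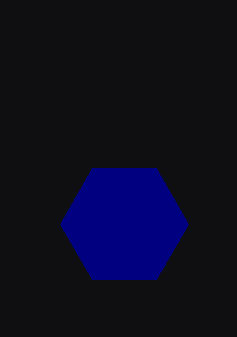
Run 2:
x = 124, y = 224, r = 64, c = 'navy'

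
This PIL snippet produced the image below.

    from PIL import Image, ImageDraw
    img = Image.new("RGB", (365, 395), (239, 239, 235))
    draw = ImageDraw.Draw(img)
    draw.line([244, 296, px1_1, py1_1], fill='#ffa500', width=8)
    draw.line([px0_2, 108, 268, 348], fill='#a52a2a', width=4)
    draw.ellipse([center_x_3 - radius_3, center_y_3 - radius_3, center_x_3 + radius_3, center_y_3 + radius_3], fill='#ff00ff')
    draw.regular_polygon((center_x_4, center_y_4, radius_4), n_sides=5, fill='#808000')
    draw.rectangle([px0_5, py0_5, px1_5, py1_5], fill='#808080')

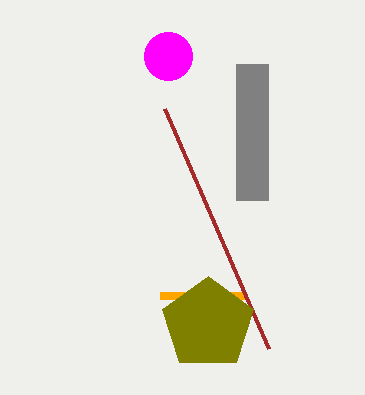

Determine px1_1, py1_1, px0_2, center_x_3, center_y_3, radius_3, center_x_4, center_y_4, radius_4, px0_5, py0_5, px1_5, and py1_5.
px1_1 = 160
py1_1 = 296
px0_2 = 164
center_x_3 = 168
center_y_3 = 56
radius_3 = 24
center_x_4 = 208
center_y_4 = 324
radius_4 = 48
px0_5 = 236
py0_5 = 64
px1_5 = 268
py1_5 = 200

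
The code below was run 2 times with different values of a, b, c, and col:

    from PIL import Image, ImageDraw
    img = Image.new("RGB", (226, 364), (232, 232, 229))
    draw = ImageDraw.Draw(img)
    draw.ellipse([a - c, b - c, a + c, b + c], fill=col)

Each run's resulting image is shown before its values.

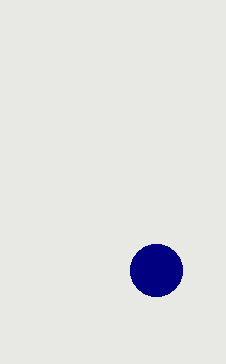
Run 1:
a = 156
b = 270
c = 26
col = 'navy'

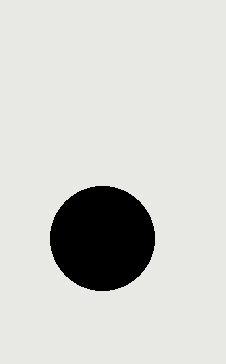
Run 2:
a = 102
b = 238
c = 52
col = 'black'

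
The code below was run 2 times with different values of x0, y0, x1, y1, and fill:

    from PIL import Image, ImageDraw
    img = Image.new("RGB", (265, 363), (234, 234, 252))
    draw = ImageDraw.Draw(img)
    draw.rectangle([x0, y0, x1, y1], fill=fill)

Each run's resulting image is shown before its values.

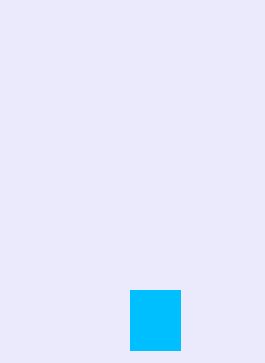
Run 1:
x0 = 130; y0 = 290; x1 = 180; y1 = 350; fill = 'deepskyblue'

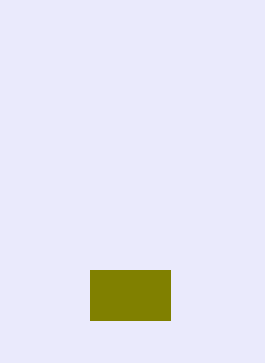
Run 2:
x0 = 90, y0 = 270, x1 = 170, y1 = 320, fill = 'olive'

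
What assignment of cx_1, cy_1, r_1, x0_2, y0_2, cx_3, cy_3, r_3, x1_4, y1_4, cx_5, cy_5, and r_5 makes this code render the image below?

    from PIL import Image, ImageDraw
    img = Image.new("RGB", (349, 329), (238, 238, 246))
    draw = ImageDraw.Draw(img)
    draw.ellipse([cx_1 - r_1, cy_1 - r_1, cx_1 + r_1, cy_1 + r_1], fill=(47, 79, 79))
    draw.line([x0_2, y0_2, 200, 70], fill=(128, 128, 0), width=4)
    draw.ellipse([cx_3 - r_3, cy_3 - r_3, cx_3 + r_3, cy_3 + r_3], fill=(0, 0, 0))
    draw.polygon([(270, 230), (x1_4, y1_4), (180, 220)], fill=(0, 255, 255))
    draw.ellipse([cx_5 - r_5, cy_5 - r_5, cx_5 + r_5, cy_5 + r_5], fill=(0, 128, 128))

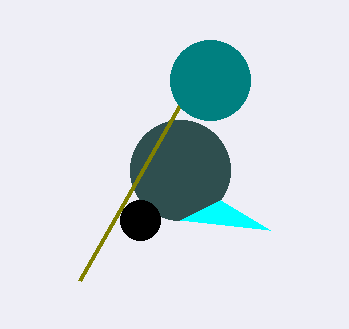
cx_1 = 180
cy_1 = 170
r_1 = 50
x0_2 = 80
y0_2 = 280
cx_3 = 140
cy_3 = 220
r_3 = 20
x1_4 = 220
y1_4 = 200
cx_5 = 210
cy_5 = 80
r_5 = 40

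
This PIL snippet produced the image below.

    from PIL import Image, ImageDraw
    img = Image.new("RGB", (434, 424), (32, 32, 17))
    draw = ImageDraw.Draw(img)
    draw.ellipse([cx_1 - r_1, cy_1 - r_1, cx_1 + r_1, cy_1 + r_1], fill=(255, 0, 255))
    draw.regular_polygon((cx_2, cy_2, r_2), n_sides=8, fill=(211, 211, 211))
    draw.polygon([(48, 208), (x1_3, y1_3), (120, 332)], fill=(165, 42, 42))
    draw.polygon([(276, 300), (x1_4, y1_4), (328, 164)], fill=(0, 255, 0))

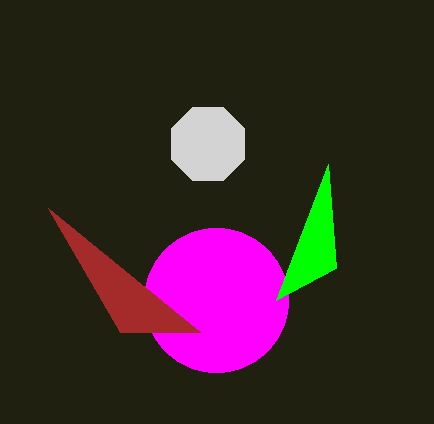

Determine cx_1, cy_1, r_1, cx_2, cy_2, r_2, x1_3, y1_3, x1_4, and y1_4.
cx_1 = 216
cy_1 = 300
r_1 = 72
cx_2 = 208
cy_2 = 144
r_2 = 40
x1_3 = 200
y1_3 = 332
x1_4 = 336
y1_4 = 268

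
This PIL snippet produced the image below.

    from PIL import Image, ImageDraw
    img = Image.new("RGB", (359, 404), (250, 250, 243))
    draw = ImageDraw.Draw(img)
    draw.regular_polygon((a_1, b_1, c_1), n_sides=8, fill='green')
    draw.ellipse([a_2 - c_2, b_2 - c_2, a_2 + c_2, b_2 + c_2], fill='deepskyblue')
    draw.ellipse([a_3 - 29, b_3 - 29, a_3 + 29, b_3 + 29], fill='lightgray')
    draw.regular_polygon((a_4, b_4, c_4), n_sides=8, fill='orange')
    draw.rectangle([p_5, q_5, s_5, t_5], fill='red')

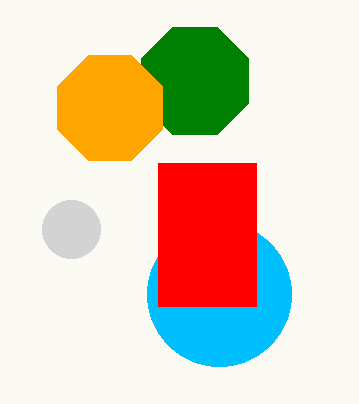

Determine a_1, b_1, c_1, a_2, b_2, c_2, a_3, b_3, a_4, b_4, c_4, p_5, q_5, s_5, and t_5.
a_1 = 195; b_1 = 81; c_1 = 58; a_2 = 219; b_2 = 294; c_2 = 72; a_3 = 71; b_3 = 229; a_4 = 110; b_4 = 108; c_4 = 57; p_5 = 158; q_5 = 163; s_5 = 256; t_5 = 306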